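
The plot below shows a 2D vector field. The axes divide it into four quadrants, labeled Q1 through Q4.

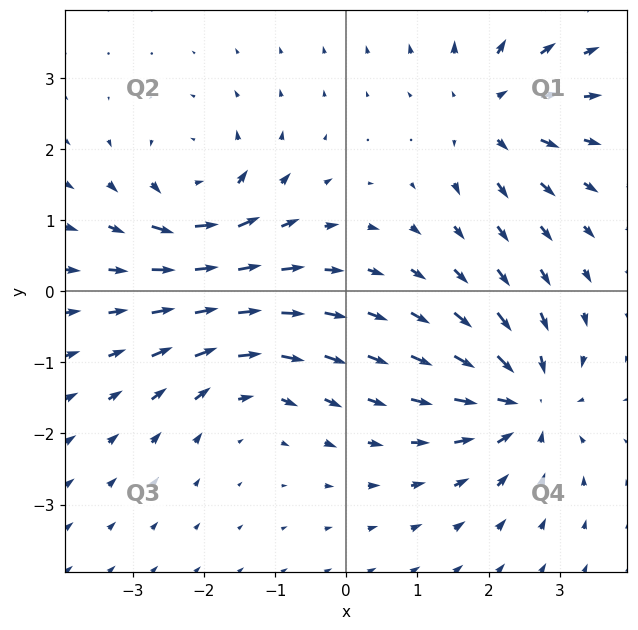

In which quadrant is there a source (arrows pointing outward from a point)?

The source sits at approximately (2.0, 2.5), which lies in quadrant Q1. The divergence there is about +5, positive as expected for a source.

Q1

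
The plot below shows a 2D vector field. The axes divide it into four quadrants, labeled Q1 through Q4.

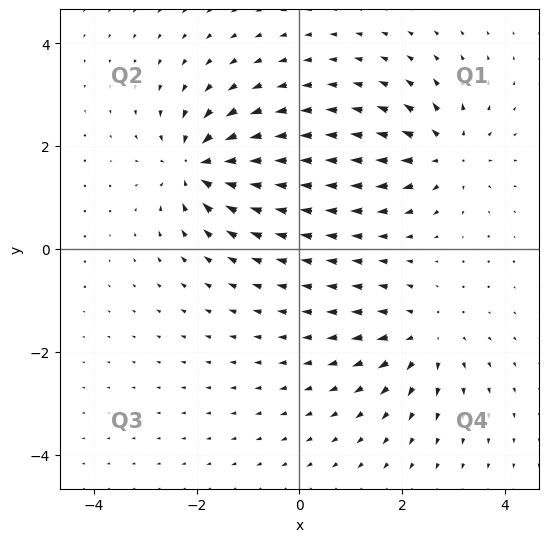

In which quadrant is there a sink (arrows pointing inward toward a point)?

Q2

The sink sits at approximately (-2.0, 1.6), which lies in quadrant Q2. The divergence there is about -7, negative as expected for a sink.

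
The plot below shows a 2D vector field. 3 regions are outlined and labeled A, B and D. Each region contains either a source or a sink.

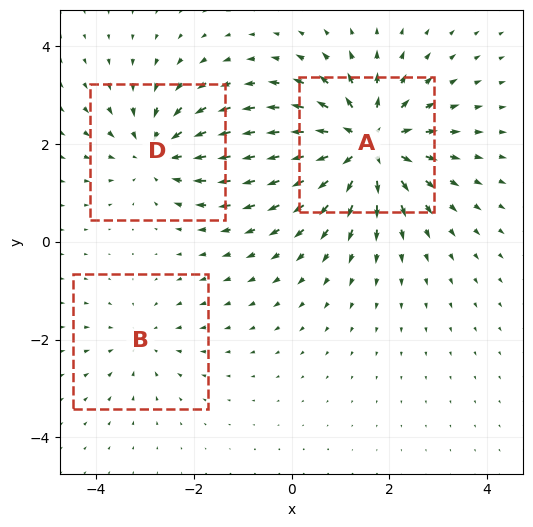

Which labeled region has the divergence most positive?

Divergence at each region's feature centre — A: about +5, B: about -2, D: about -3. Region A is most positive.

A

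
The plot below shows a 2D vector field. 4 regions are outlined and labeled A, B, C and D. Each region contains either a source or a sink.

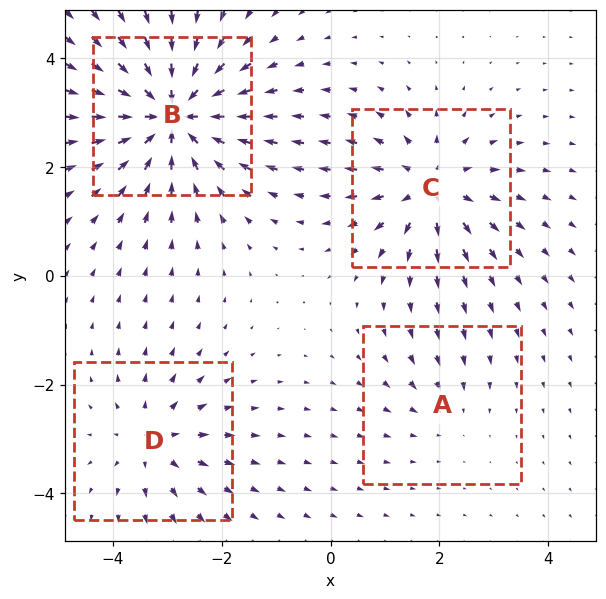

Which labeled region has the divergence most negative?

B

Divergence at each region's feature centre — A: about -2, B: about -8, C: about +5, D: about +4. Region B is most negative.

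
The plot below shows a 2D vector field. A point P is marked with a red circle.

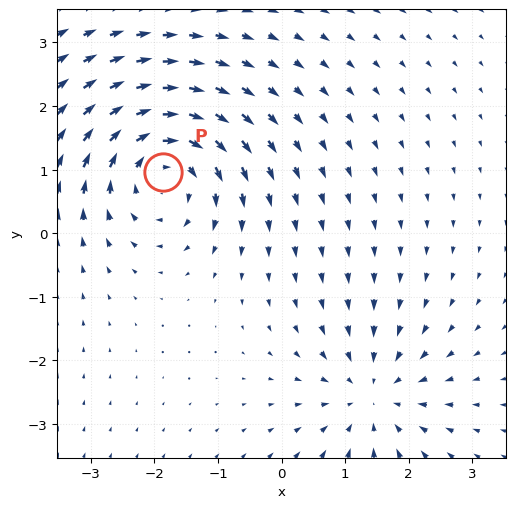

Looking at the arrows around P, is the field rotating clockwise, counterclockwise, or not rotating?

Near P at (-1.9, 1.0) the arrows circulate clockwise. The curl (z-component) there is about -4; negative curl means clockwise rotation.

clockwise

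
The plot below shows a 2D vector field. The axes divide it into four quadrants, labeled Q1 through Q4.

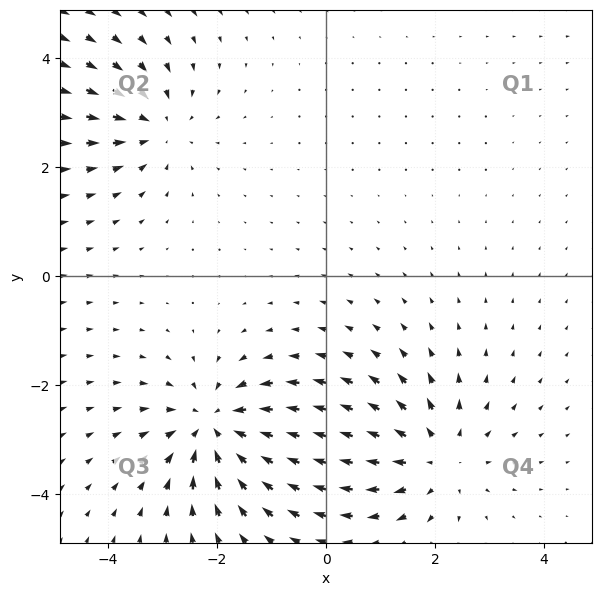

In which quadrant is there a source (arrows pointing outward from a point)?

Q4

The source sits at approximately (2.0, -3.3), which lies in quadrant Q4. The divergence there is about +4, positive as expected for a source.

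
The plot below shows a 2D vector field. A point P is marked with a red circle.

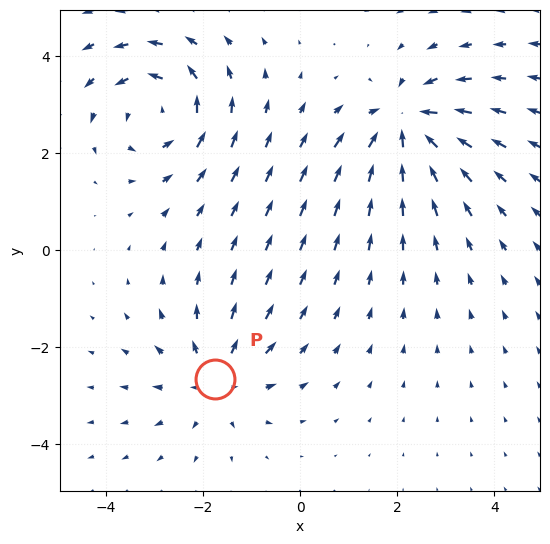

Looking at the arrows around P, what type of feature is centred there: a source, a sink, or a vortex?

At P (-1.7, -2.7) the arrows spread outward. Divergence about +4, curl ≈0 — positive divergence with near-zero curl is a source.

source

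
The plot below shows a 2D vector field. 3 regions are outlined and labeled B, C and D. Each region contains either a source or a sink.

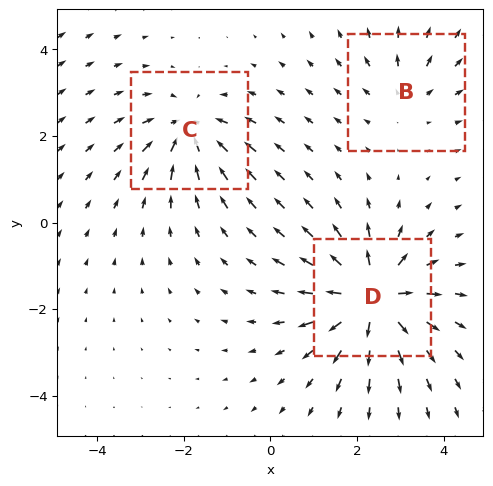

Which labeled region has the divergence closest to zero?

Divergence at each region's feature centre — B: about +2, C: about -4, D: about +6. Region B is closest to zero.

B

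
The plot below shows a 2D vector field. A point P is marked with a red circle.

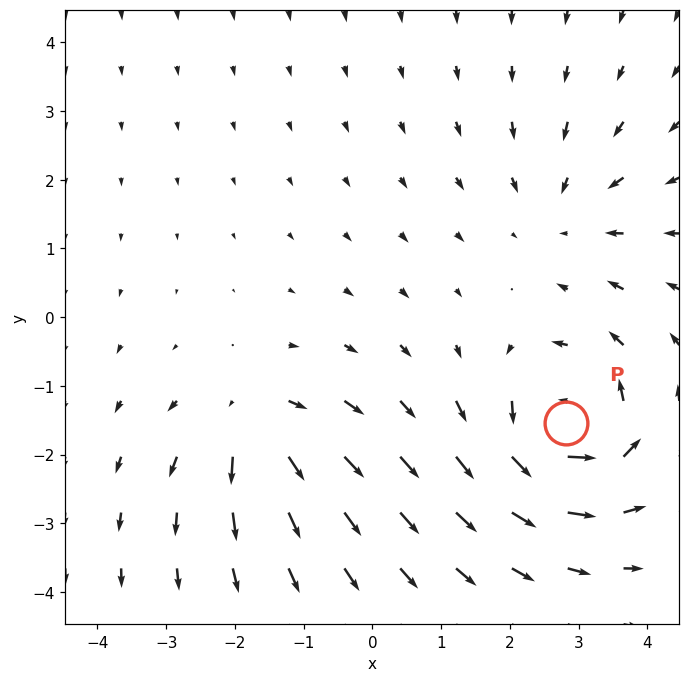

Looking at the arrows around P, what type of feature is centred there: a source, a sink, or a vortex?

vortex

At P (2.8, -1.5) the arrows circulate counterclockwise. Divergence ≈0, curl about +6 — near-zero divergence with nonzero curl is a vortex.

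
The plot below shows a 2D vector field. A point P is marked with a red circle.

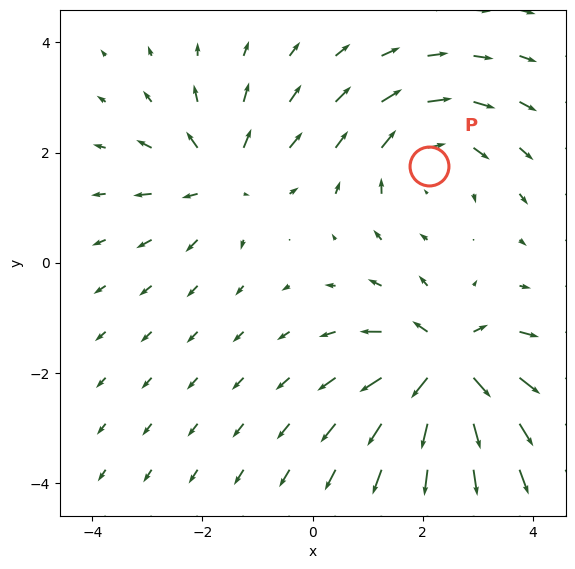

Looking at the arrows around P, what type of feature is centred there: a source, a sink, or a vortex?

vortex

At P (2.1, 1.8) the arrows circulate clockwise. Divergence ≈0, curl about -3 — near-zero divergence with nonzero curl is a vortex.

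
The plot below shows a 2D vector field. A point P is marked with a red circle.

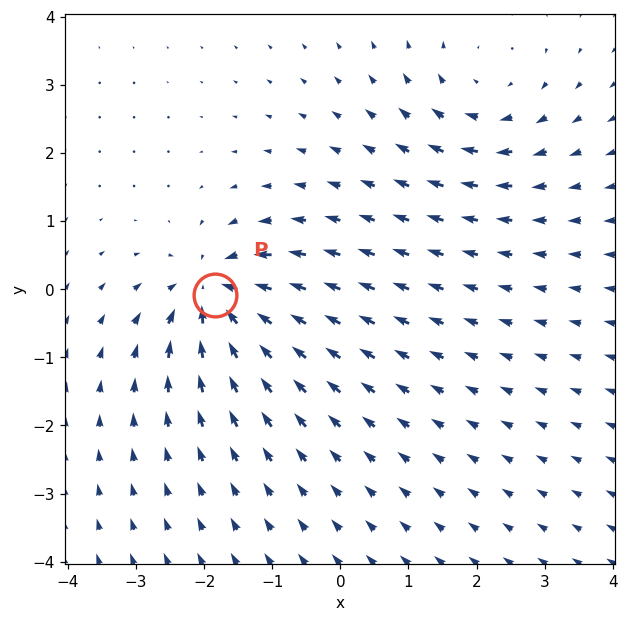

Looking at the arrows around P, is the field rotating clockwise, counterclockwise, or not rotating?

not rotating

Near P at (-1.8, -0.1) the arrows show no circulation. The curl there is ≈0.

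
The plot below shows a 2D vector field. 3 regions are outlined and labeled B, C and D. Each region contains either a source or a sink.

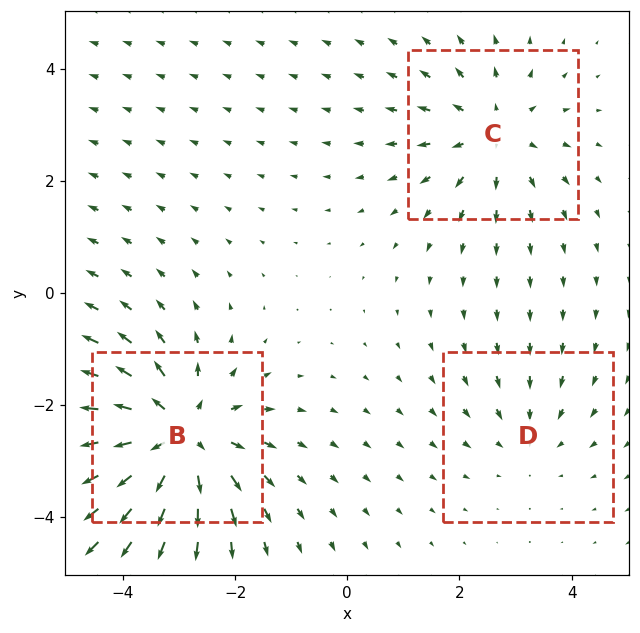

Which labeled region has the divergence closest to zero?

D

Divergence at each region's feature centre — B: about +5, C: about +3, D: about -2. Region D is closest to zero.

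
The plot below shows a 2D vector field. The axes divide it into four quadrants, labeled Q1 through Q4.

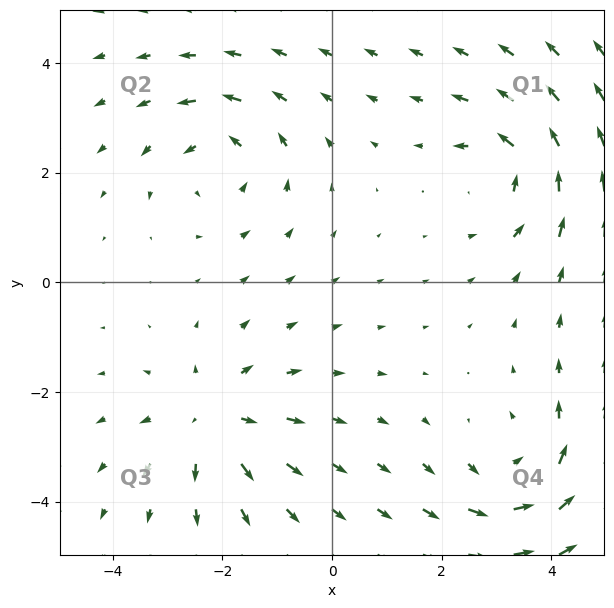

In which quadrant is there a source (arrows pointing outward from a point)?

Q3

The source sits at approximately (-2.2, -2.5), which lies in quadrant Q3. The divergence there is about +4, positive as expected for a source.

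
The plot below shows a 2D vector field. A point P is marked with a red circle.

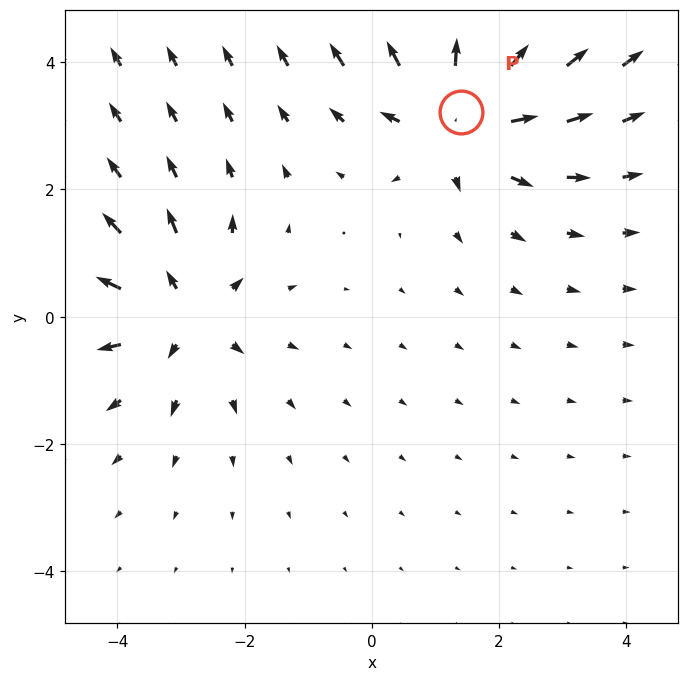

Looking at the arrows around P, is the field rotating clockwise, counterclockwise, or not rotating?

not rotating

Near P at (1.4, 3.2) the arrows show no circulation. The curl there is ≈0.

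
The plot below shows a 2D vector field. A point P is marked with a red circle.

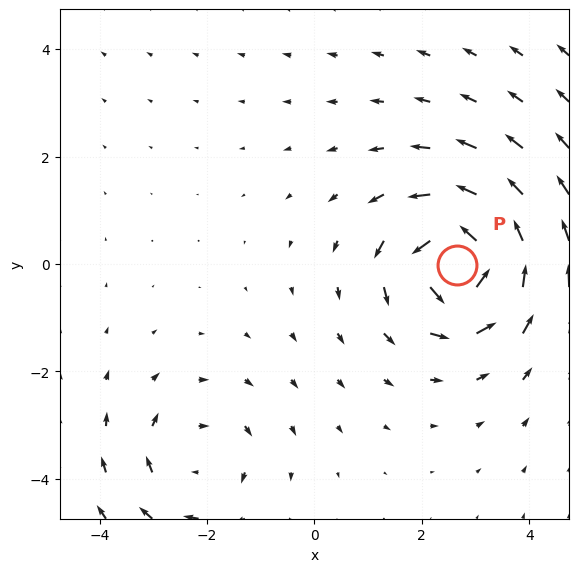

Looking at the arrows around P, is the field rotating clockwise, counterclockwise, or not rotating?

counterclockwise

Near P at (2.7, -0.0) the arrows circulate counterclockwise. The curl (z-component) there is about +7; positive curl means counterclockwise rotation.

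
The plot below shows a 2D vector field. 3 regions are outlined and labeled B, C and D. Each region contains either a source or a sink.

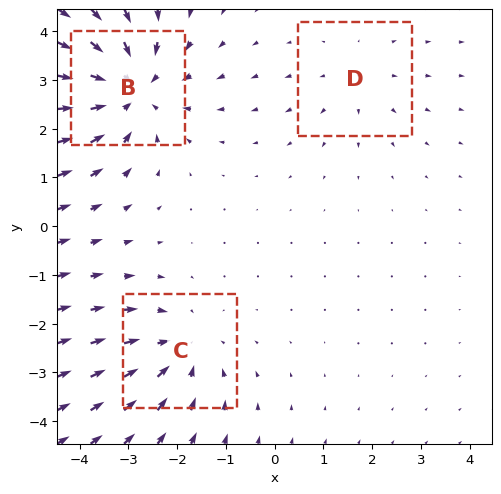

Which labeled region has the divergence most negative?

B

Divergence at each region's feature centre — B: about -5, C: about -3, D: about +2. Region B is most negative.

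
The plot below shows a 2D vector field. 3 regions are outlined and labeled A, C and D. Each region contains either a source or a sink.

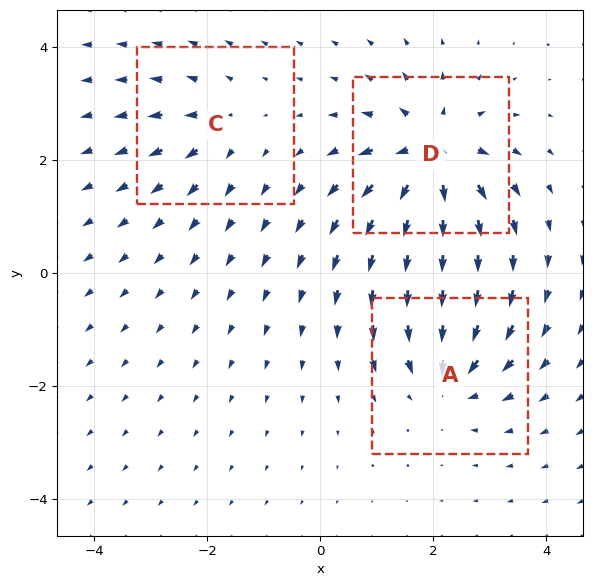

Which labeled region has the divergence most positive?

Divergence at each region's feature centre — A: about -4, C: about +3, D: about +6. Region D is most positive.

D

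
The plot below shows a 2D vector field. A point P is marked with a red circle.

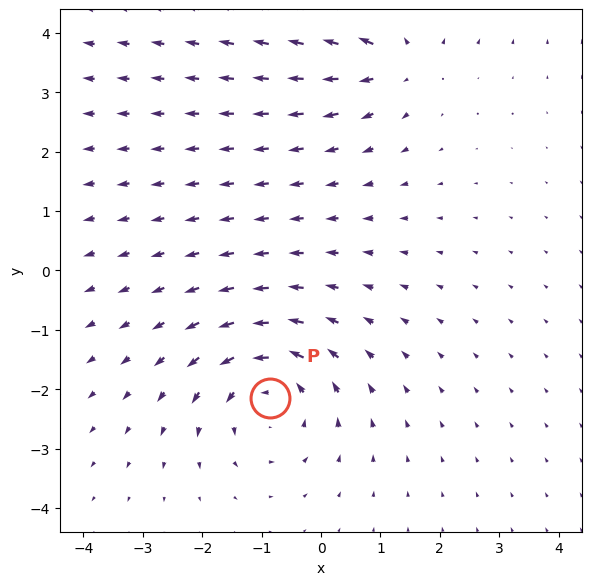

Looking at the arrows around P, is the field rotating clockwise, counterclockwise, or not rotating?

Near P at (-0.9, -2.1) the arrows circulate counterclockwise. The curl (z-component) there is about +3; positive curl means counterclockwise rotation.

counterclockwise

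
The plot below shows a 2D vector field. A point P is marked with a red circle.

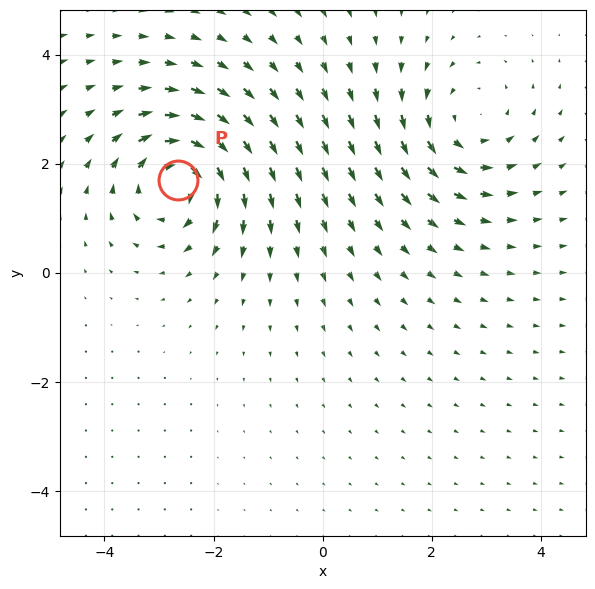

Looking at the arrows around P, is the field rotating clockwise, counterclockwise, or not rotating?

clockwise

Near P at (-2.7, 1.7) the arrows circulate clockwise. The curl (z-component) there is about -5; negative curl means clockwise rotation.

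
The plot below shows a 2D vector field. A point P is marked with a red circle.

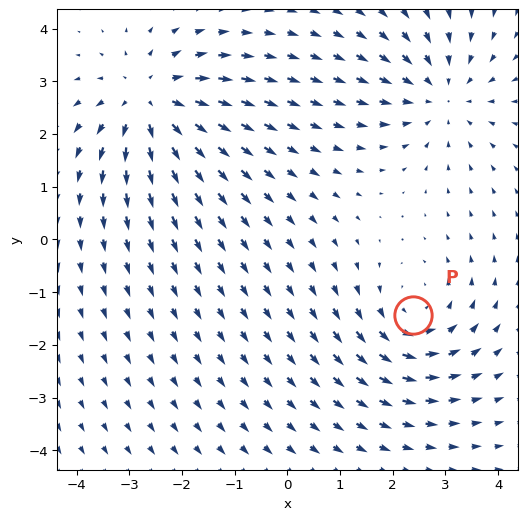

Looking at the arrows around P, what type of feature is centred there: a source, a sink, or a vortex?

vortex

At P (2.4, -1.4) the arrows circulate counterclockwise. Divergence ≈0, curl about +3 — near-zero divergence with nonzero curl is a vortex.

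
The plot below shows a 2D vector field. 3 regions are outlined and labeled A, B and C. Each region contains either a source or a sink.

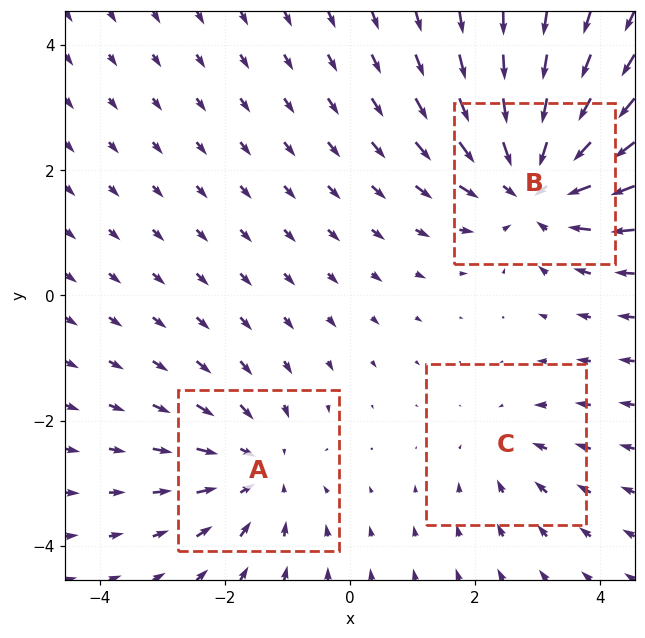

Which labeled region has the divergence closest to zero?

C

Divergence at each region's feature centre — A: about -3, B: about -5, C: about -2. Region C is closest to zero.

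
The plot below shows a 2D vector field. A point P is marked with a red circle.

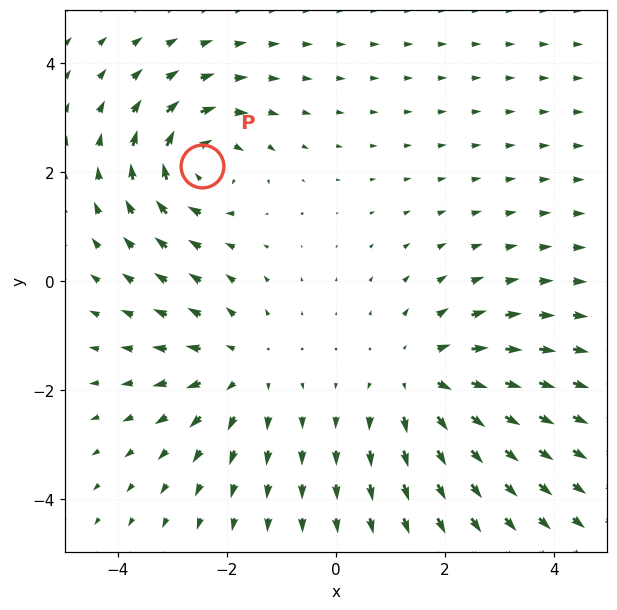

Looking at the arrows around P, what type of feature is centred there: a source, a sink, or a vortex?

vortex

At P (-2.5, 2.1) the arrows circulate clockwise. Divergence ≈0, curl about -5 — near-zero divergence with nonzero curl is a vortex.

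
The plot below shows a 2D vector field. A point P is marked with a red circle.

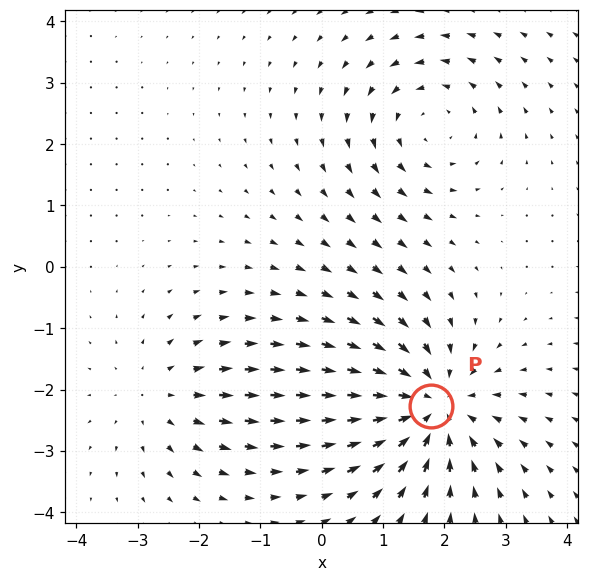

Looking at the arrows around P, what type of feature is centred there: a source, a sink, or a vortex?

At P (1.8, -2.3) the arrows converge inward. Divergence about -5, curl ≈0 — negative divergence with near-zero curl is a sink.

sink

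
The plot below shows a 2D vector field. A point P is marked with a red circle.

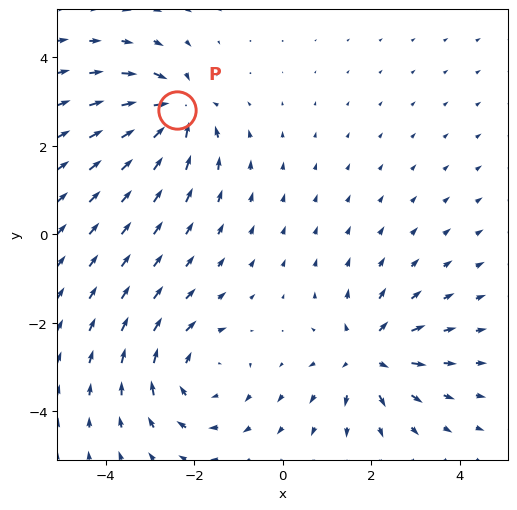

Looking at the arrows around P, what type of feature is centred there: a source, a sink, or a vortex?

sink

At P (-2.4, 2.8) the arrows converge inward. Divergence about -4, curl ≈0 — negative divergence with near-zero curl is a sink.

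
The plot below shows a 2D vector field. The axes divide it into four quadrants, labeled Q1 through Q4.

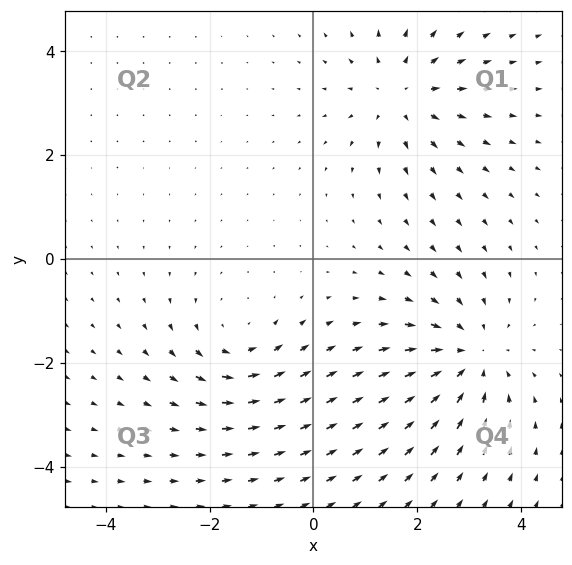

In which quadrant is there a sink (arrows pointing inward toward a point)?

Q4

The sink sits at approximately (3.0, -1.9), which lies in quadrant Q4. The divergence there is about -4, negative as expected for a sink.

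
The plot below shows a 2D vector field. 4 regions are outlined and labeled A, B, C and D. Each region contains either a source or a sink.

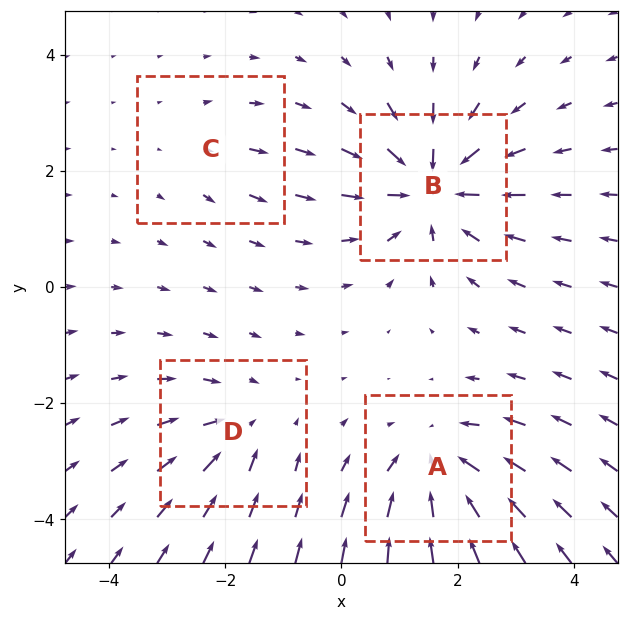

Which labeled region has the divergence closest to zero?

Divergence at each region's feature centre — A: about -5, B: about -6, C: about +2, D: about -3. Region C is closest to zero.

C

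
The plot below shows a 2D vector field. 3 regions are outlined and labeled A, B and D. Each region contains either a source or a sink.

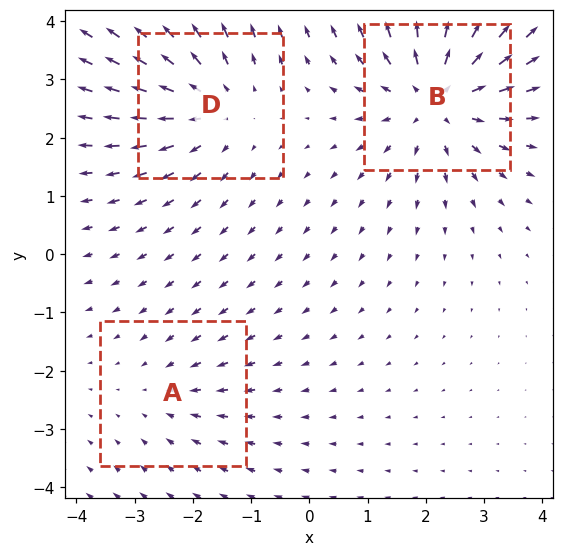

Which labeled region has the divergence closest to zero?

A

Divergence at each region's feature centre — A: about -2, B: about +5, D: about +3. Region A is closest to zero.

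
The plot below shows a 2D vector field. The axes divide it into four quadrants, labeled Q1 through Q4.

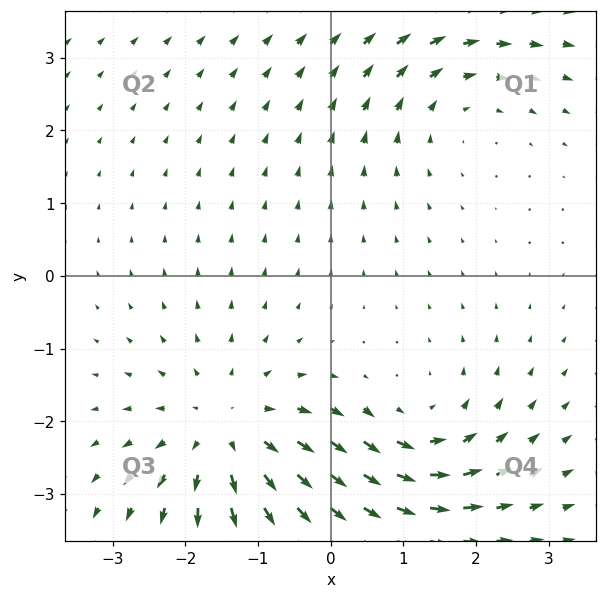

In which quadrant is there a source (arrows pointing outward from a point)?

Q3

The source sits at approximately (-1.4, -2.2), which lies in quadrant Q3. The divergence there is about +4, positive as expected for a source.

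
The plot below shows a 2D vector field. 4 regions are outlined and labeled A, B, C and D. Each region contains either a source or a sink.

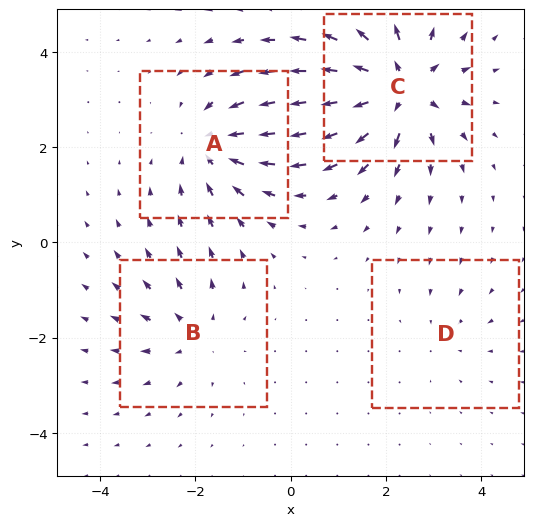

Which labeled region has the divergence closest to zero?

D

Divergence at each region's feature centre — A: about -5, B: about +4, C: about +7, D: about -2. Region D is closest to zero.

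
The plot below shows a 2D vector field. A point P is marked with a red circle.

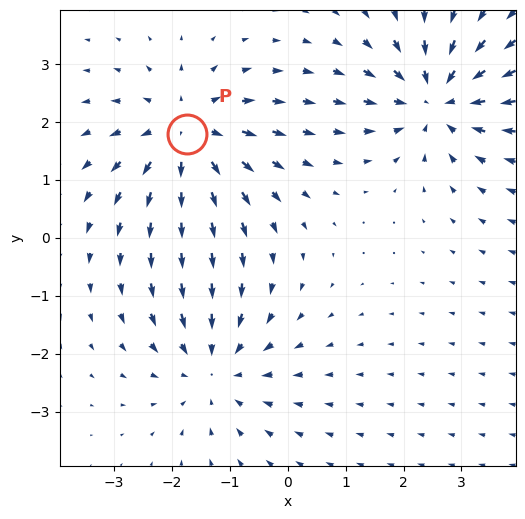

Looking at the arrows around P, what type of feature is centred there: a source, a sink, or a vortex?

source

At P (-1.7, 1.8) the arrows spread outward. Divergence about +4, curl ≈0 — positive divergence with near-zero curl is a source.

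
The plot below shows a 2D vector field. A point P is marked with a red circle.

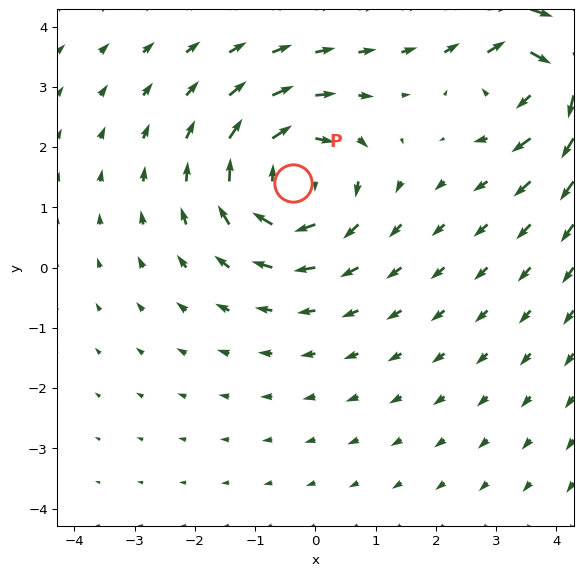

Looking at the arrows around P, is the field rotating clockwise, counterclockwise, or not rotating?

Near P at (-0.4, 1.4) the arrows circulate clockwise. The curl (z-component) there is about -4; negative curl means clockwise rotation.

clockwise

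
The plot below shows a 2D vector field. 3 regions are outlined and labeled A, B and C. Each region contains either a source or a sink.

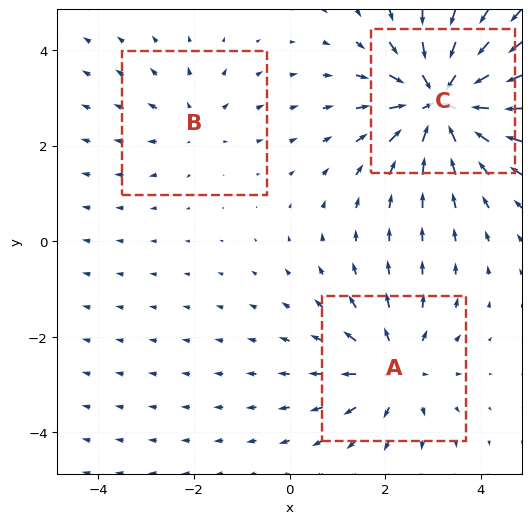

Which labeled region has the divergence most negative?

C

Divergence at each region's feature centre — A: about +3, B: about +2, C: about -5. Region C is most negative.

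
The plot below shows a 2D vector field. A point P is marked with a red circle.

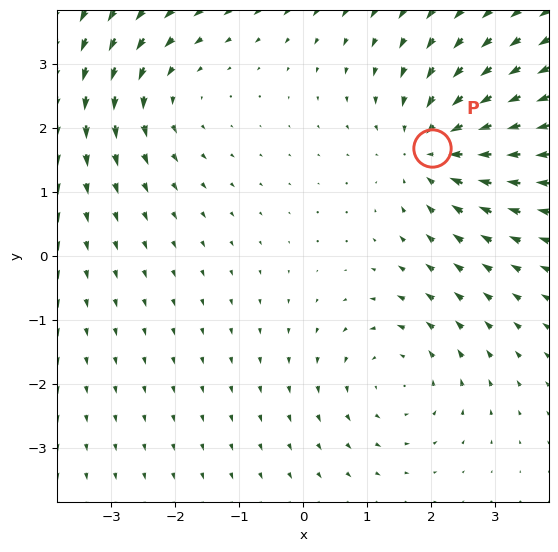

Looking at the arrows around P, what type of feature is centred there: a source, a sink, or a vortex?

At P (2.0, 1.7) the arrows converge inward. Divergence about -4, curl ≈0 — negative divergence with near-zero curl is a sink.

sink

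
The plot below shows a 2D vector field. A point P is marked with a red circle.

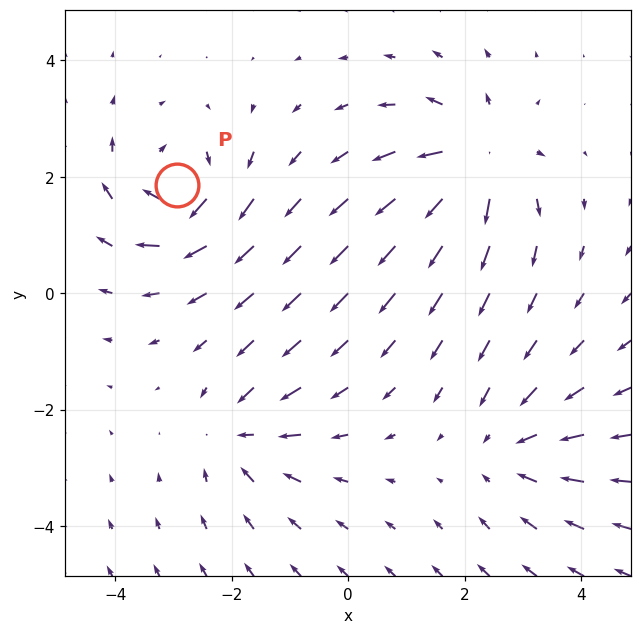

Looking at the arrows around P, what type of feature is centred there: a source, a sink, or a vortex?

vortex

At P (-2.9, 1.9) the arrows circulate clockwise. Divergence ≈0, curl about -6 — near-zero divergence with nonzero curl is a vortex.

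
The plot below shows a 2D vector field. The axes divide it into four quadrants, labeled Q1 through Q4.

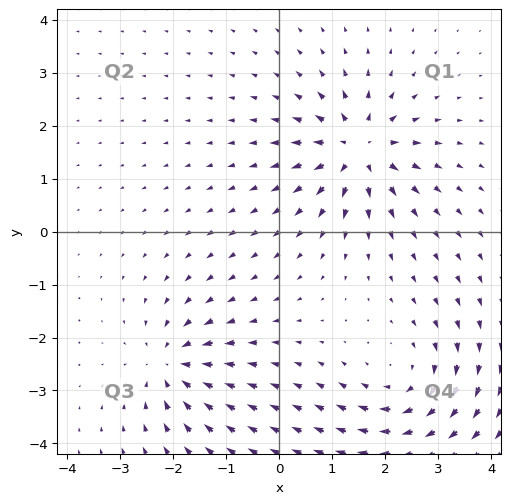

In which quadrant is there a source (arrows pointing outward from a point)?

The source sits at approximately (1.5, 1.6), which lies in quadrant Q1. The divergence there is about +6, positive as expected for a source.

Q1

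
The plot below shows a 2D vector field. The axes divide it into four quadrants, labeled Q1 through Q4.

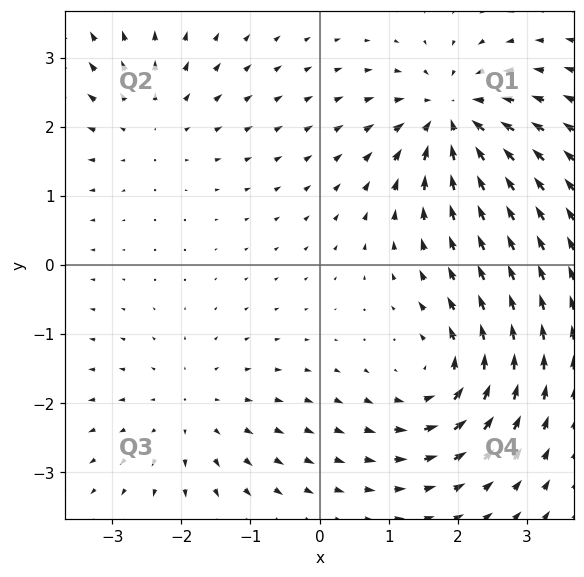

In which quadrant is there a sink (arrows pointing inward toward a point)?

The sink sits at approximately (1.9, 2.1), which lies in quadrant Q1. The divergence there is about -7, negative as expected for a sink.

Q1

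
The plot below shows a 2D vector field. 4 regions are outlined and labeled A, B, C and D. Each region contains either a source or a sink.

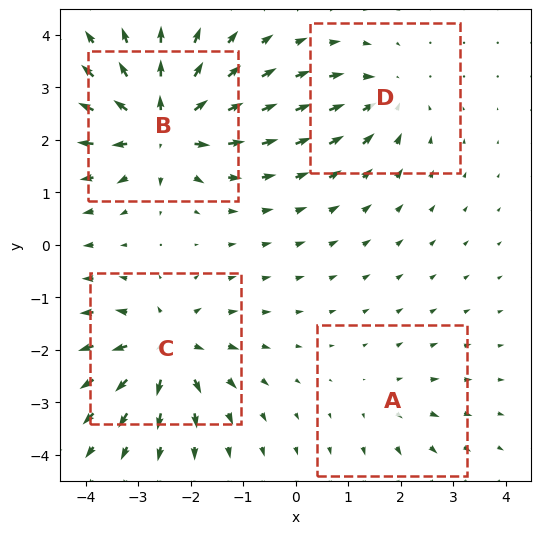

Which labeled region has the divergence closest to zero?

A

Divergence at each region's feature centre — A: about +2, B: about +8, C: about +6, D: about -4. Region A is closest to zero.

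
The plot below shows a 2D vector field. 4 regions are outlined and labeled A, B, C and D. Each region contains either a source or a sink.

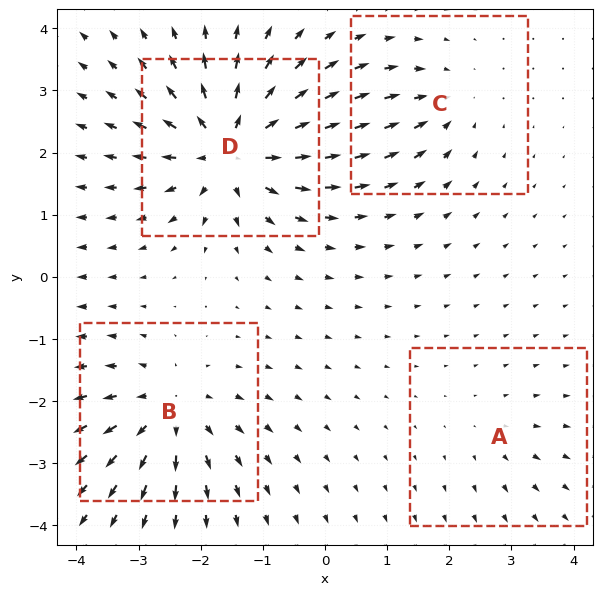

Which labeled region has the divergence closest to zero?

A

Divergence at each region's feature centre — A: about +2, B: about +6, C: about -4, D: about +8. Region A is closest to zero.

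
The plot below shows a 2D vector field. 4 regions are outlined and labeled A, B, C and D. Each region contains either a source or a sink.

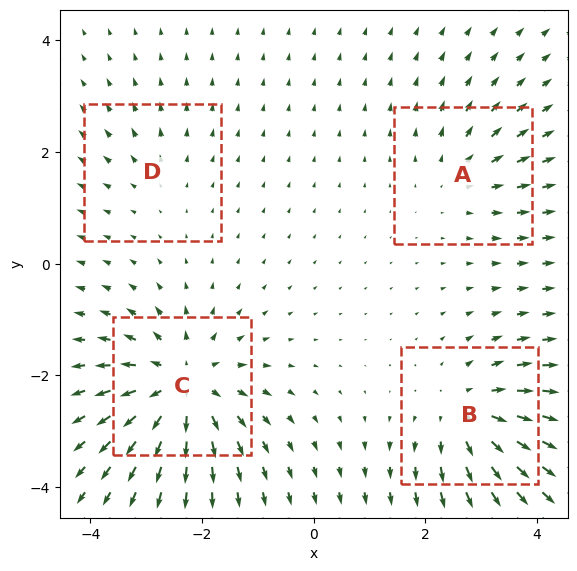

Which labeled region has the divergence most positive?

Divergence at each region's feature centre — A: about +3, B: about +5, C: about +7, D: about +2. Region C is most positive.

C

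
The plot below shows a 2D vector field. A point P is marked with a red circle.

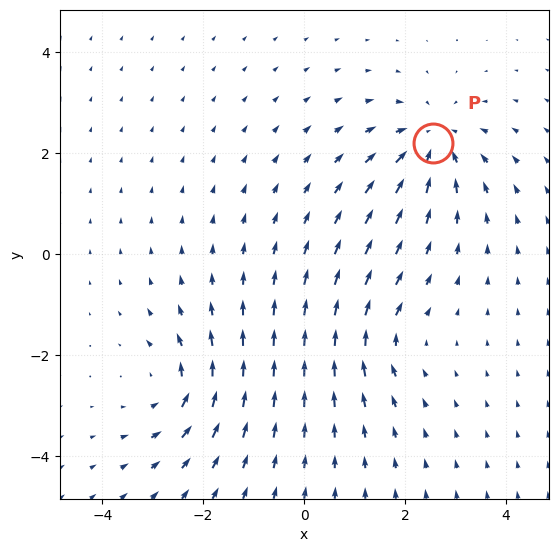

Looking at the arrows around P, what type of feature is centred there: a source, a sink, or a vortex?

At P (2.5, 2.2) the arrows converge inward. Divergence about -5, curl ≈0 — negative divergence with near-zero curl is a sink.

sink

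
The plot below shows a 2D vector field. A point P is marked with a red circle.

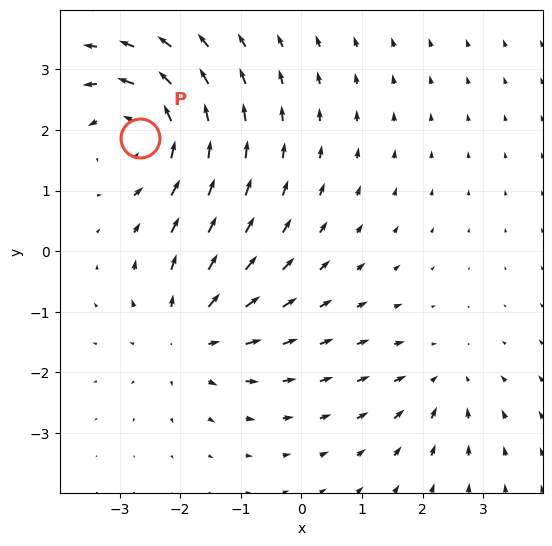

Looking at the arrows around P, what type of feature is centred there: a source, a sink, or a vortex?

At P (-2.7, 1.9) the arrows circulate counterclockwise. Divergence ≈0, curl about +6 — near-zero divergence with nonzero curl is a vortex.

vortex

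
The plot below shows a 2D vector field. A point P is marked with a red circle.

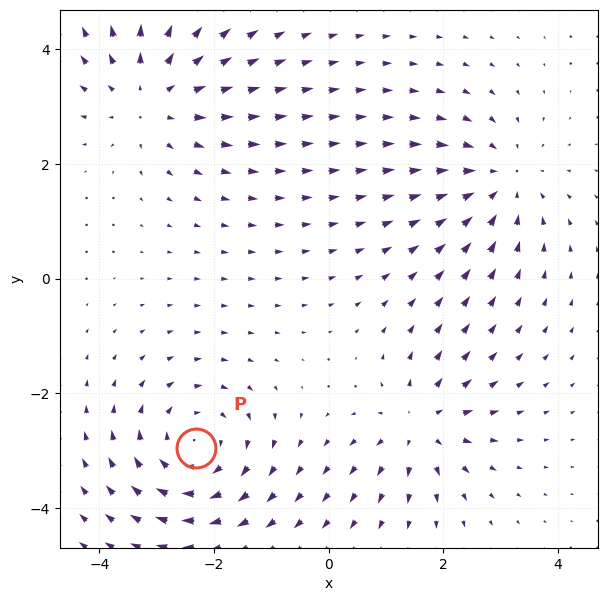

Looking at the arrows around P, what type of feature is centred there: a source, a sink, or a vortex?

At P (-2.3, -2.9) the arrows circulate clockwise. Divergence ≈0, curl about -4 — near-zero divergence with nonzero curl is a vortex.

vortex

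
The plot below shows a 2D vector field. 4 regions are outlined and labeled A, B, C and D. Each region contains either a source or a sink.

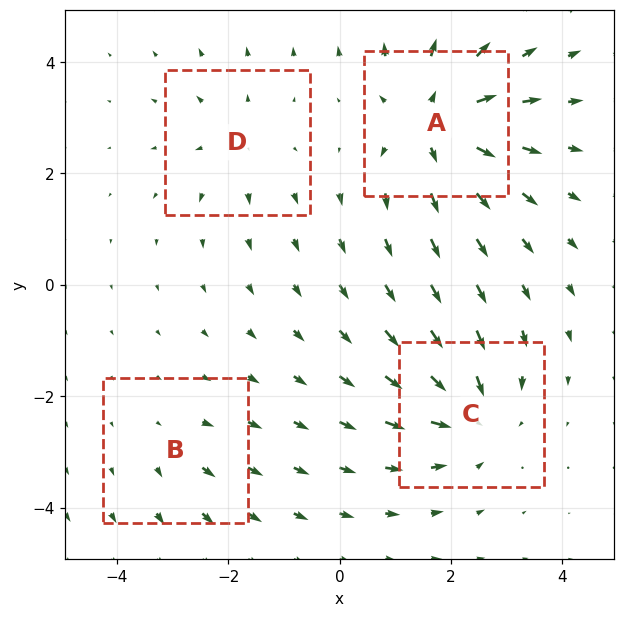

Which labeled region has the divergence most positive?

Divergence at each region's feature centre — A: about +7, B: about +2, C: about -5, D: about +3. Region A is most positive.

A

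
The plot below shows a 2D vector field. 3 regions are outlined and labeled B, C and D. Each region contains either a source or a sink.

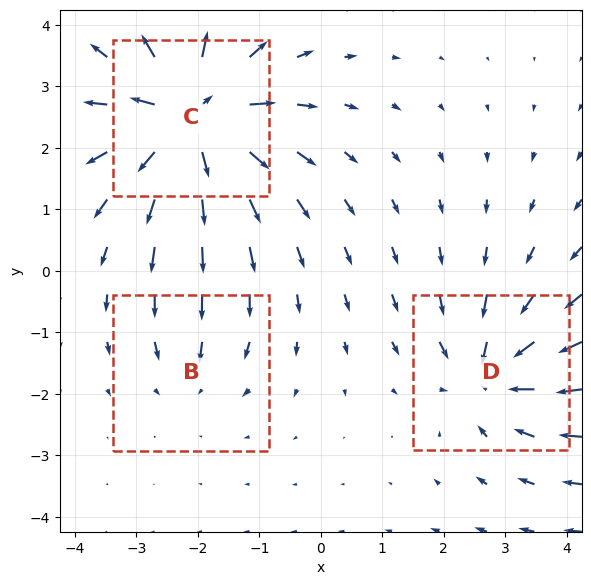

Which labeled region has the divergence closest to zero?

B

Divergence at each region's feature centre — B: about -2, C: about +6, D: about -4. Region B is closest to zero.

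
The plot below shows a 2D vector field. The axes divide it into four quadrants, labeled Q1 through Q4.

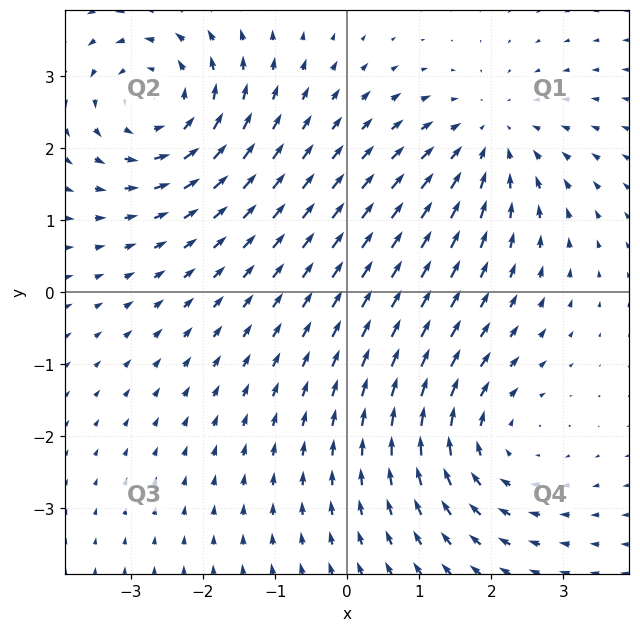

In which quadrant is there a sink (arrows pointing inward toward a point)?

The sink sits at approximately (2.0, 2.1), which lies in quadrant Q1. The divergence there is about -3, negative as expected for a sink.

Q1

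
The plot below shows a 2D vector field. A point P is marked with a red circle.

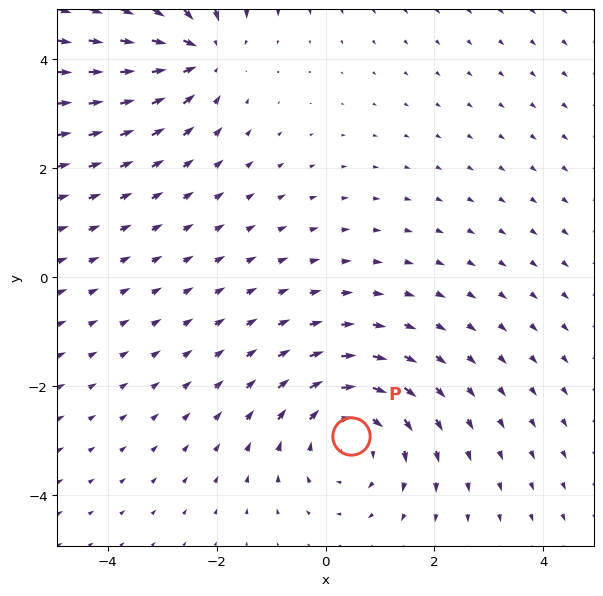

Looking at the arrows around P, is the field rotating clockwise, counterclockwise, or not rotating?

clockwise

Near P at (0.5, -2.9) the arrows circulate clockwise. The curl (z-component) there is about -3; negative curl means clockwise rotation.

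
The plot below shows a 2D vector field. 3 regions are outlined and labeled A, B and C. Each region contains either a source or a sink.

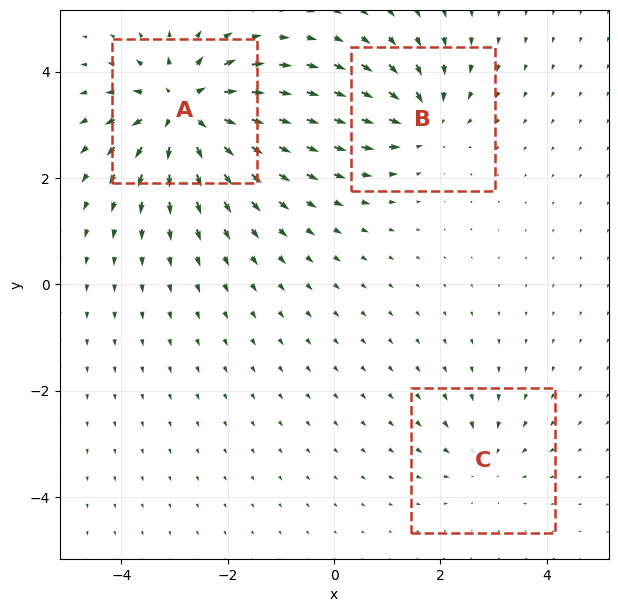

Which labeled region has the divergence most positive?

A

Divergence at each region's feature centre — A: about +6, B: about -4, C: about -2. Region A is most positive.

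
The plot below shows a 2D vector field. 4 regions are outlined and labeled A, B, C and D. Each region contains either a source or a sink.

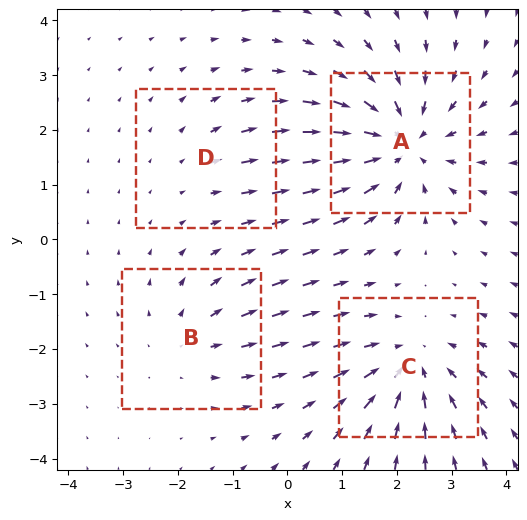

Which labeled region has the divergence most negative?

Divergence at each region's feature centre — A: about -6, B: about +3, C: about -4, D: about +2. Region A is most negative.

A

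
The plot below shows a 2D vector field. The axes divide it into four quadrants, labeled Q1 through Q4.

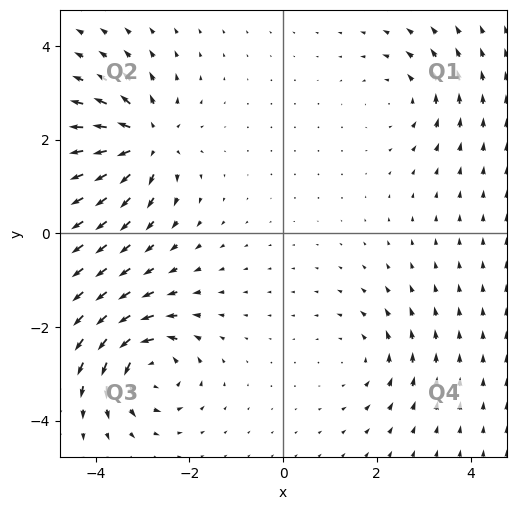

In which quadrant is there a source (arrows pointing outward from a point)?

The source sits at approximately (-2.9, 2.0), which lies in quadrant Q2. The divergence there is about +6, positive as expected for a source.

Q2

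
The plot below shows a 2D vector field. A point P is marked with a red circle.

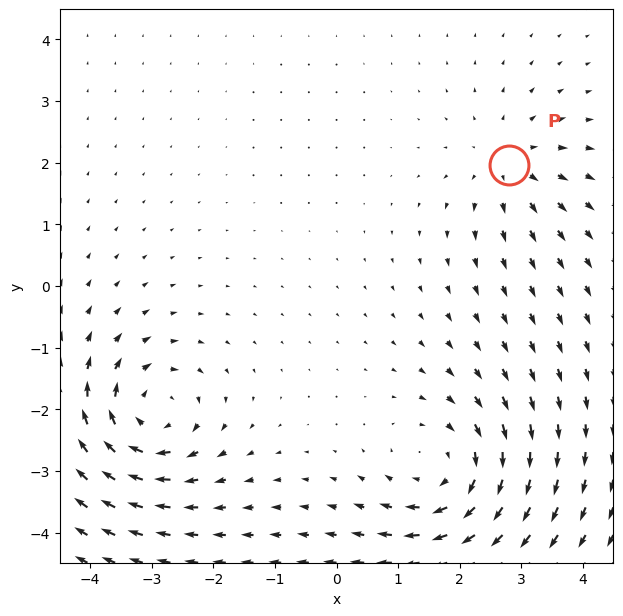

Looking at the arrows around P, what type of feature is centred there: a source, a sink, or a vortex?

At P (2.8, 2.0) the arrows spread outward. Divergence about +3, curl ≈0 — positive divergence with near-zero curl is a source.

source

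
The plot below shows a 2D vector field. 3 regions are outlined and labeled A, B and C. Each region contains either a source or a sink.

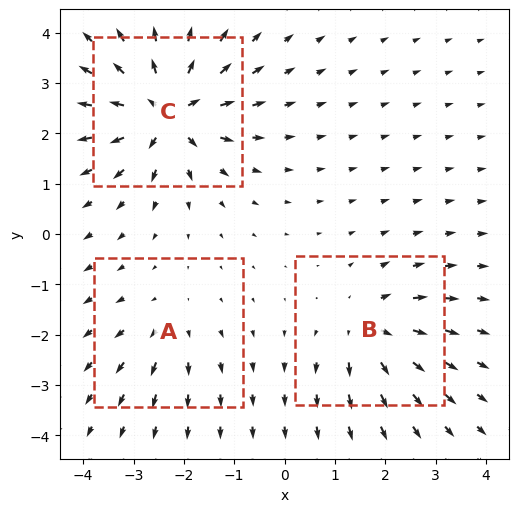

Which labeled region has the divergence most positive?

Divergence at each region's feature centre — A: about +3, B: about +4, C: about +7. Region C is most positive.

C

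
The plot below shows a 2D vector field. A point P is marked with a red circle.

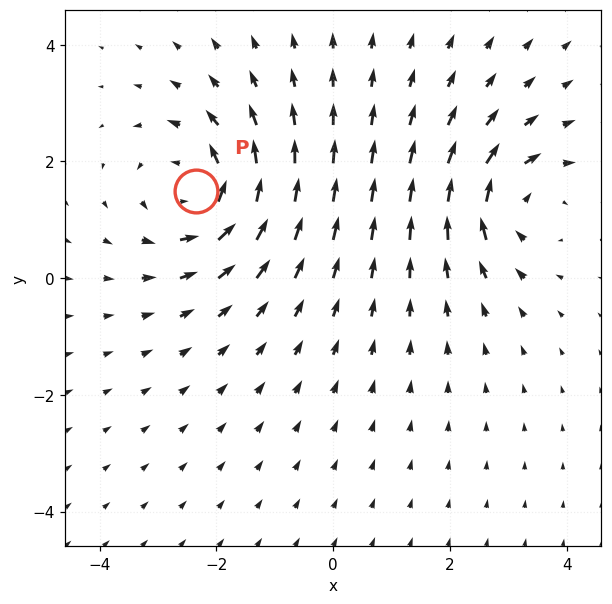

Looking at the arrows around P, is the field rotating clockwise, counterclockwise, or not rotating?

Near P at (-2.3, 1.5) the arrows circulate counterclockwise. The curl (z-component) there is about +4; positive curl means counterclockwise rotation.

counterclockwise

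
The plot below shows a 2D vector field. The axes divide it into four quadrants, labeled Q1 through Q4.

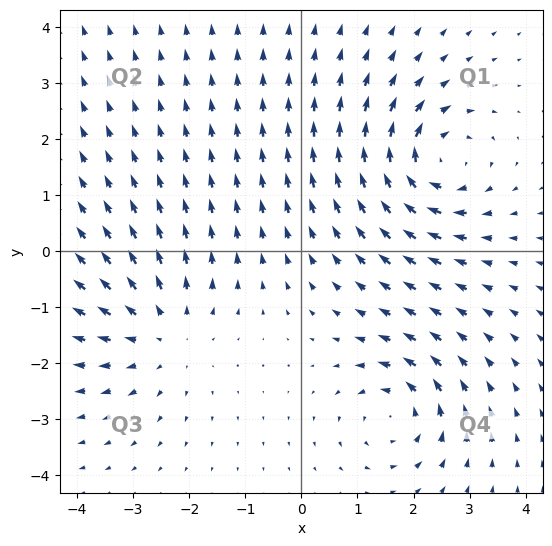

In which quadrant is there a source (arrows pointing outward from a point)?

Q3

The source sits at approximately (-2.5, -1.5), which lies in quadrant Q3. The divergence there is about +3, positive as expected for a source.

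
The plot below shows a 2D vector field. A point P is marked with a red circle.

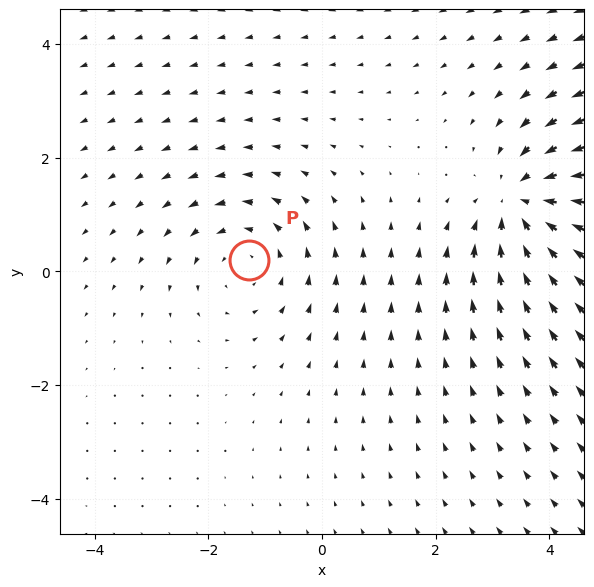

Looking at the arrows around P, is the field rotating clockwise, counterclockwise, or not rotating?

counterclockwise

Near P at (-1.3, 0.2) the arrows circulate counterclockwise. The curl (z-component) there is about +3; positive curl means counterclockwise rotation.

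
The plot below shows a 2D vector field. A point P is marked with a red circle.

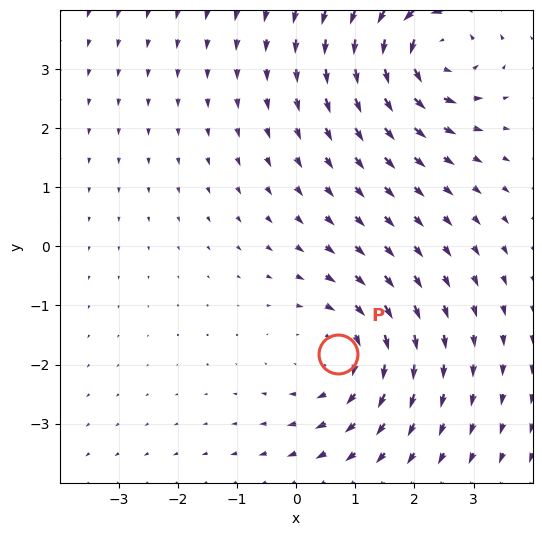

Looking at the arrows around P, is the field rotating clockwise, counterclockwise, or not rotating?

Near P at (0.7, -1.8) the arrows circulate clockwise. The curl (z-component) there is about -3; negative curl means clockwise rotation.

clockwise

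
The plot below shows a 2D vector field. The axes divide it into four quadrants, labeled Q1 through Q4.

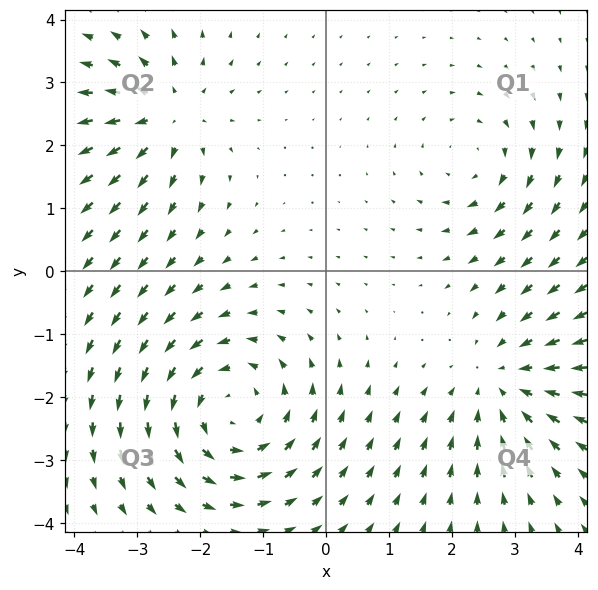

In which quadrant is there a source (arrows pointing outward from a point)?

The source sits at approximately (-2.5, 2.5), which lies in quadrant Q2. The divergence there is about +4, positive as expected for a source.

Q2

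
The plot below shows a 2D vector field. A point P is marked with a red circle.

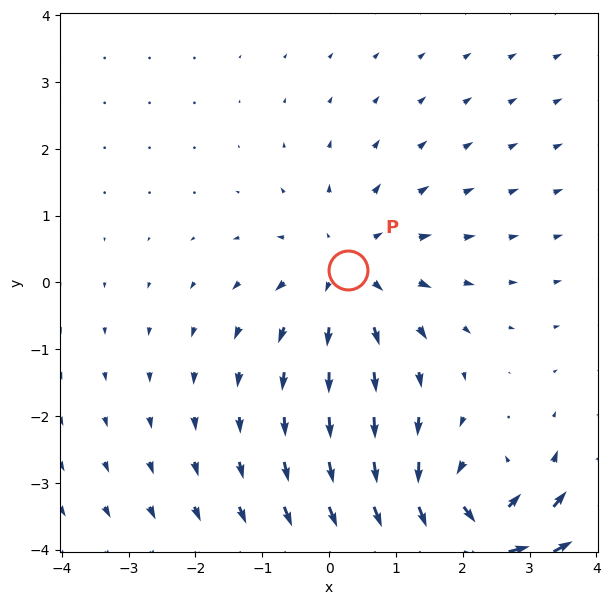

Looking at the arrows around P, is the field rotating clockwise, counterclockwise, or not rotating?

not rotating

Near P at (0.3, 0.2) the arrows show no circulation. The curl there is ≈0.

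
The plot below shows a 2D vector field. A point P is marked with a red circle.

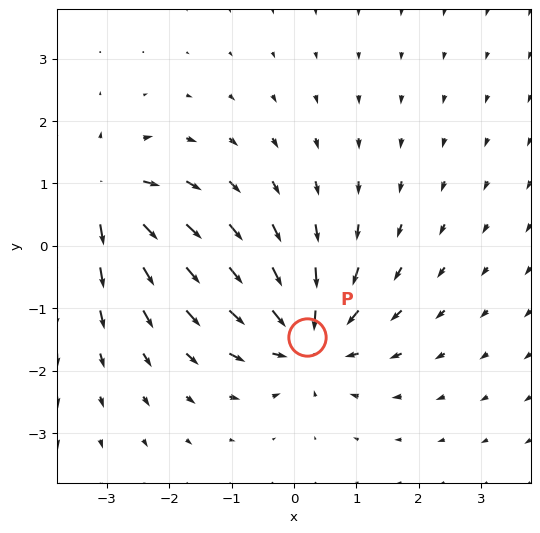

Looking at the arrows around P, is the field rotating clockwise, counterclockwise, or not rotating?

Near P at (0.2, -1.5) the arrows show no circulation. The curl there is ≈0.

not rotating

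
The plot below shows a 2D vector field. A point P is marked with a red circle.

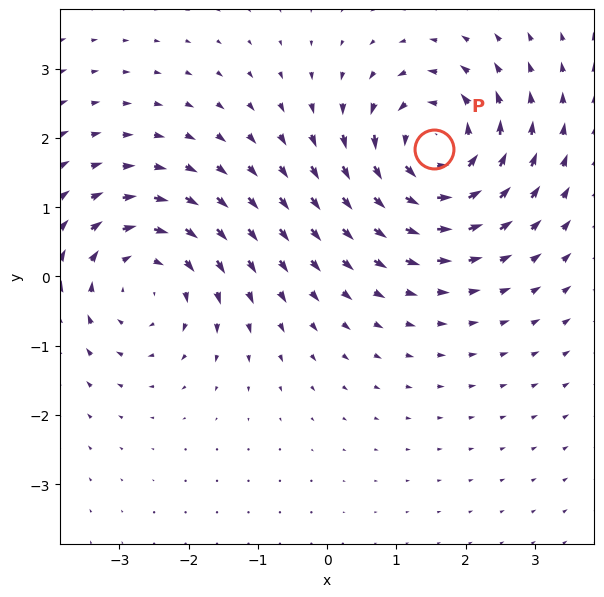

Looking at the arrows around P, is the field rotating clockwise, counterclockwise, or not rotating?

Near P at (1.5, 1.8) the arrows circulate counterclockwise. The curl (z-component) there is about +5; positive curl means counterclockwise rotation.

counterclockwise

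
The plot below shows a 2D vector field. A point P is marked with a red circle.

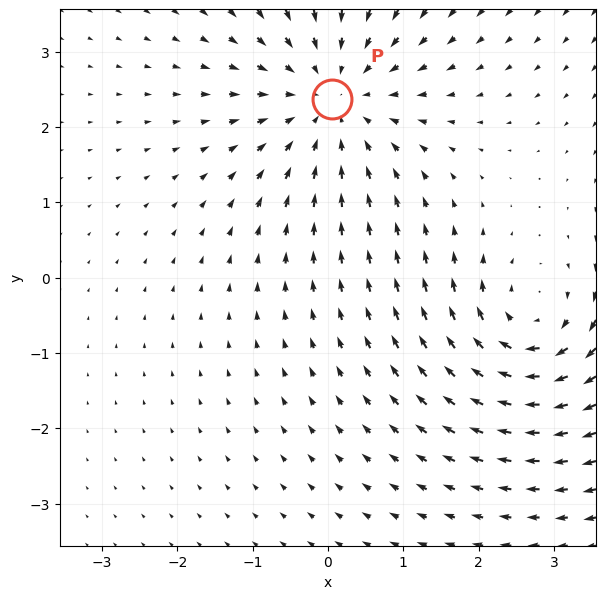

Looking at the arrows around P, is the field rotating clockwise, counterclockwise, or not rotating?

Near P at (0.1, 2.4) the arrows show no circulation. The curl there is ≈0.

not rotating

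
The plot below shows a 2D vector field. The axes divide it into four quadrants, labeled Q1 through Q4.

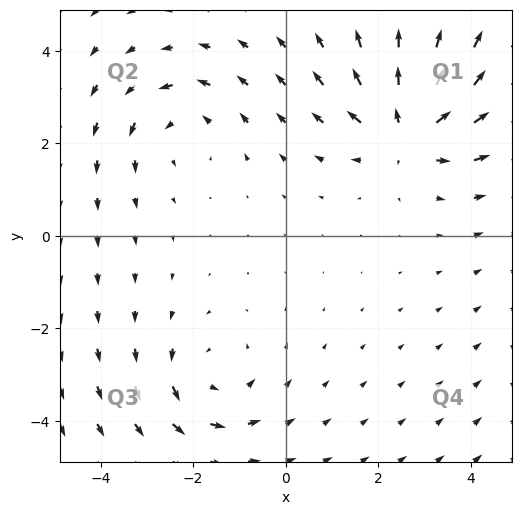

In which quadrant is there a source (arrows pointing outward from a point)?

Q1

The source sits at approximately (2.6, 2.3), which lies in quadrant Q1. The divergence there is about +4, positive as expected for a source.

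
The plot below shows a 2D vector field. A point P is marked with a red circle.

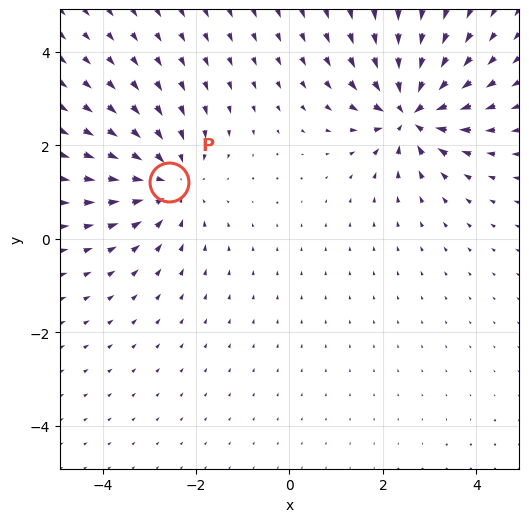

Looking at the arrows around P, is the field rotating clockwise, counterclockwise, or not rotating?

not rotating

Near P at (-2.6, 1.2) the arrows show no circulation. The curl there is ≈0.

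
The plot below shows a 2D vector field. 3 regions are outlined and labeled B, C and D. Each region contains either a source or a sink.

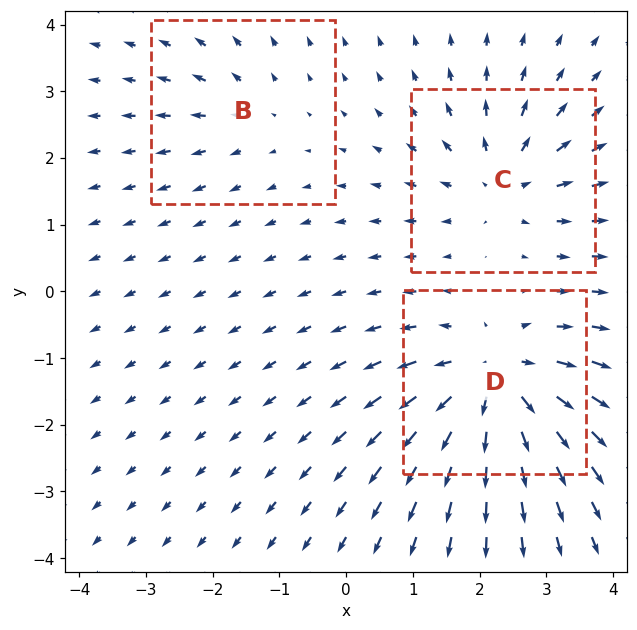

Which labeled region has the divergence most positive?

D

Divergence at each region's feature centre — B: about +2, C: about +4, D: about +6. Region D is most positive.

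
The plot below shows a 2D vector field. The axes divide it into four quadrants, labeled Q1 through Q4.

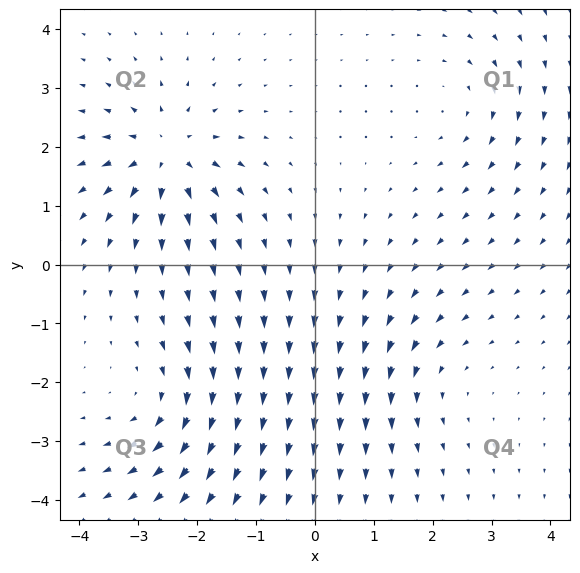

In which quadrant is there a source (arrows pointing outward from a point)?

Q2

The source sits at approximately (-2.5, 1.9), which lies in quadrant Q2. The divergence there is about +6, positive as expected for a source.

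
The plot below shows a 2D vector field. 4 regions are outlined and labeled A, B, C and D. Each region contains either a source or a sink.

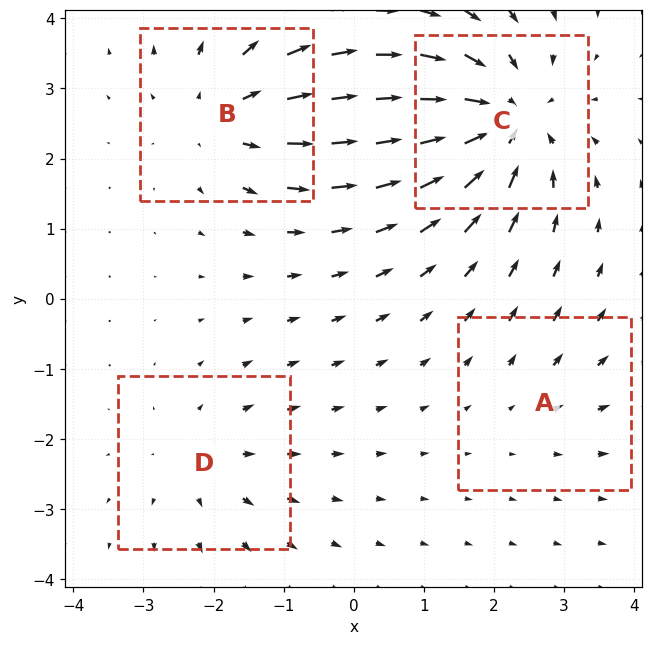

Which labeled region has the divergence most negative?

Divergence at each region's feature centre — A: about +2, B: about +5, C: about -7, D: about +3. Region C is most negative.

C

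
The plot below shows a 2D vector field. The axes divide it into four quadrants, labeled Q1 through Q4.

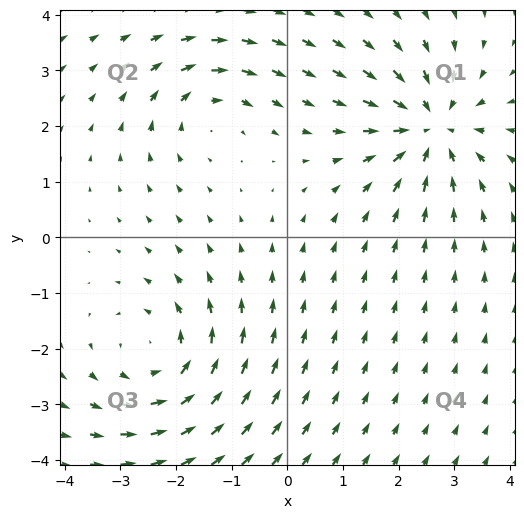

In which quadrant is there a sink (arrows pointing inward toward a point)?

Q1

The sink sits at approximately (2.6, 2.0), which lies in quadrant Q1. The divergence there is about -5, negative as expected for a sink.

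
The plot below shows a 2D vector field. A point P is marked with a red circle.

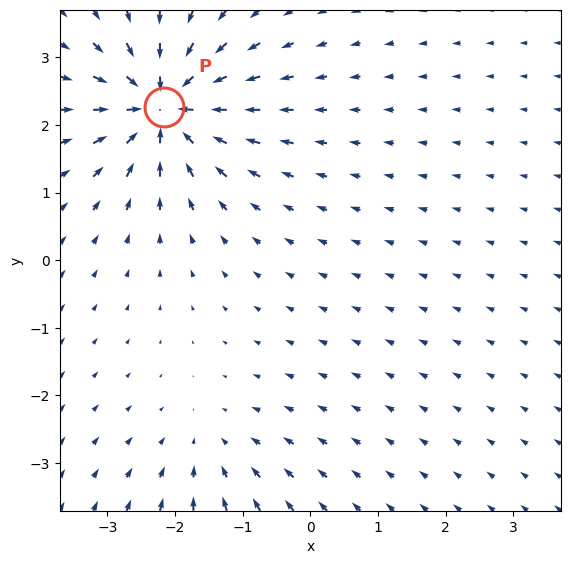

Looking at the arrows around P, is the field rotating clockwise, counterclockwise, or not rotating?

Near P at (-2.2, 2.3) the arrows show no circulation. The curl there is ≈0.

not rotating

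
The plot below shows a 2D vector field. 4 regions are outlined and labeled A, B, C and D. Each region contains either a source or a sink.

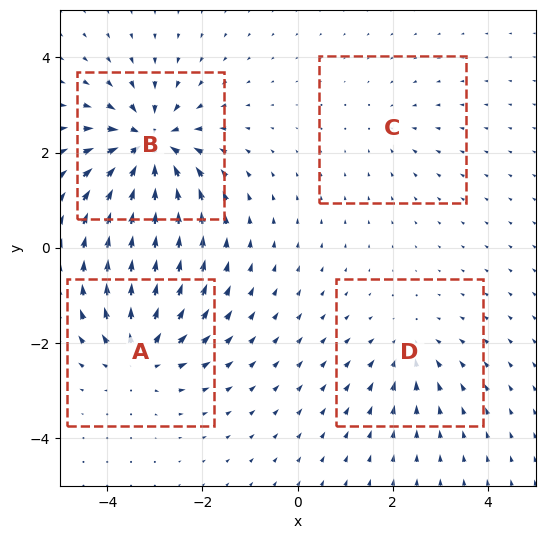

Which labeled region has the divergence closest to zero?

C

Divergence at each region's feature centre — A: about +6, B: about -8, C: about -2, D: about -4. Region C is closest to zero.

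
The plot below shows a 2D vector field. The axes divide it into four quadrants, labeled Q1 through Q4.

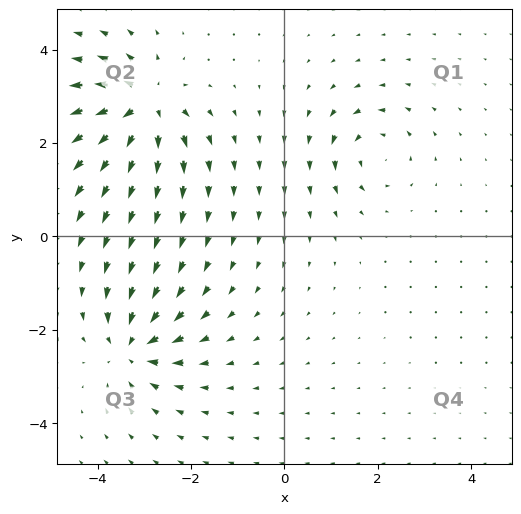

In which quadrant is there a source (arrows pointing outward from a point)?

Q2

The source sits at approximately (-3.0, 2.8), which lies in quadrant Q2. The divergence there is about +7, positive as expected for a source.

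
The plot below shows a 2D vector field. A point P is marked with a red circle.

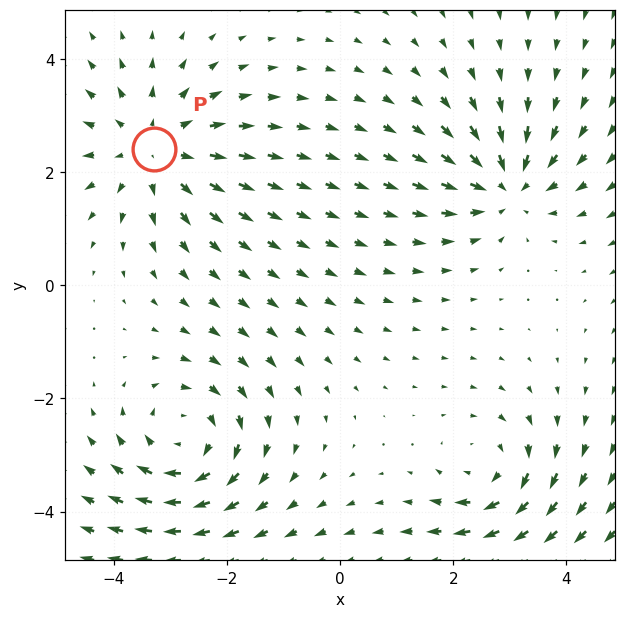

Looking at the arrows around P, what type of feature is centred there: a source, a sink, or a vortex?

source

At P (-3.3, 2.4) the arrows spread outward. Divergence about +4, curl ≈0 — positive divergence with near-zero curl is a source.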